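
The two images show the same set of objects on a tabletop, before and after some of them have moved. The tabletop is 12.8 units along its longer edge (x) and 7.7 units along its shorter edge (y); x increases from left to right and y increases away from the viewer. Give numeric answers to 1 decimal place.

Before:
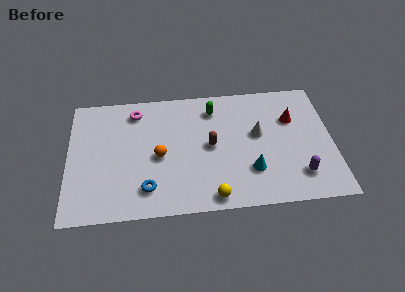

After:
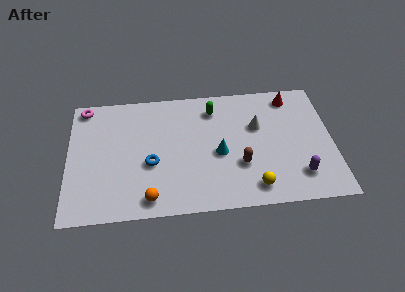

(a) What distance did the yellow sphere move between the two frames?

2.0

From (6.9, 0.8) to (8.9, 1.2), the yellow sphere covered √(2.0² + 0.4²) ≈ 2.0 units.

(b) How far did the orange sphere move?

2.5

The orange sphere moved from about (4.4, 3.5) to (3.9, 1.0), a distance of √(0.5² + 2.5²) ≈ 2.5.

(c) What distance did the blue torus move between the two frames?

1.5

The blue torus was near (3.8, 1.6) before and (4.0, 3.1) after, so it travelled √(0.2² + 1.5²) ≈ 1.5 units.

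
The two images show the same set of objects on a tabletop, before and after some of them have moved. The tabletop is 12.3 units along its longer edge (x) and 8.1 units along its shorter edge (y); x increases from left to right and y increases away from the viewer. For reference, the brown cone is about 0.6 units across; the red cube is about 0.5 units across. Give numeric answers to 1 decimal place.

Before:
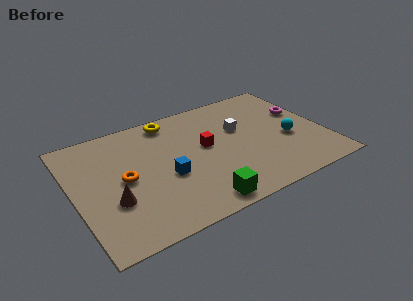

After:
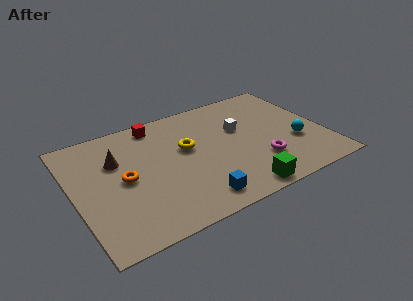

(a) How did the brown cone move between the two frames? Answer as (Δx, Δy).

(0.5, 2.6)

The brown cone started near (1.7, 2.8) and ended near (2.2, 5.4).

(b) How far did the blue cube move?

2.4

From (4.4, 3.3) to (5.5, 1.2), the blue cube covered √(1.1² + 2.1²) ≈ 2.4 units.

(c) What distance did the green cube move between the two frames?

2.0

The green cube moved from about (5.6, 0.9) to (7.6, 0.8), a distance of √(2.0² + 0.1²) ≈ 2.0.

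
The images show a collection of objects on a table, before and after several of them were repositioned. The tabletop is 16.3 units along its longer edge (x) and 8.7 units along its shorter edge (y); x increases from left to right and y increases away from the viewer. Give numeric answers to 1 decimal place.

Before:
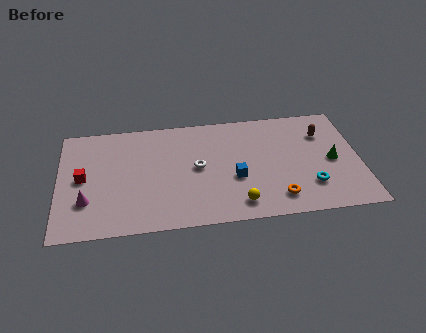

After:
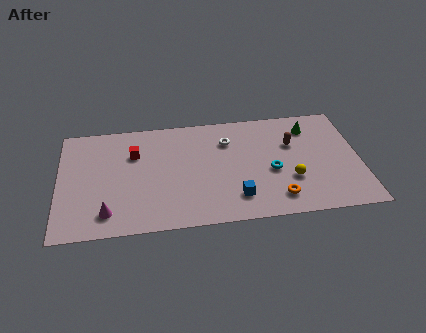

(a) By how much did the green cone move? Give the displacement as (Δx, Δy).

(-1.1, 2.8)

From the two frames, the green cone sits at roughly (14.8, 4.1) before and (13.7, 6.9) after.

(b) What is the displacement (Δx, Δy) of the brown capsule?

(-1.7, -0.6)

From the two frames, the brown capsule sits at roughly (14.4, 6.3) before and (12.7, 5.7) after.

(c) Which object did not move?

the orange torus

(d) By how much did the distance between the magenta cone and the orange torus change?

-1.1

The distance was about 10.2 in the first image and 9.1 in the second, so they moved 1.1 units closer together.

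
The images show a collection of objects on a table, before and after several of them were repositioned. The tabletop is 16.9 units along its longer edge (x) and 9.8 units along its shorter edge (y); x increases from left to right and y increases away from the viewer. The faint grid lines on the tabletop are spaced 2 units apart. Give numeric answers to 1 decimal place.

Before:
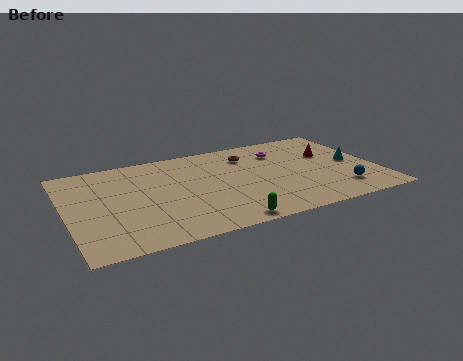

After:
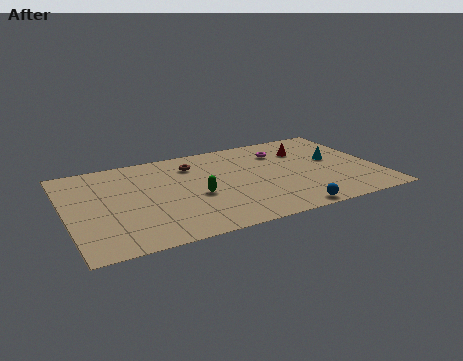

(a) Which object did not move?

the magenta torus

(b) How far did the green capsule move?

3.4

From (8.1, 0.9) to (6.9, 4.1), the green capsule covered √(1.2² + 3.2²) ≈ 3.4 units.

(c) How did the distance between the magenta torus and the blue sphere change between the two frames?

+0.7

Before: roughly 5.9 units apart; after: 6.6. That's 0.7 units further apart.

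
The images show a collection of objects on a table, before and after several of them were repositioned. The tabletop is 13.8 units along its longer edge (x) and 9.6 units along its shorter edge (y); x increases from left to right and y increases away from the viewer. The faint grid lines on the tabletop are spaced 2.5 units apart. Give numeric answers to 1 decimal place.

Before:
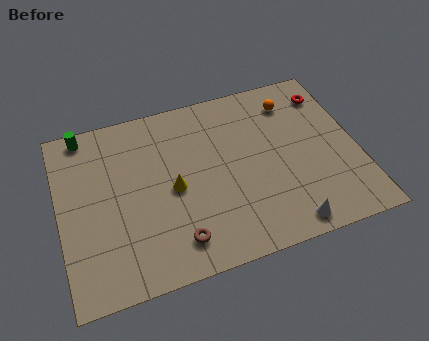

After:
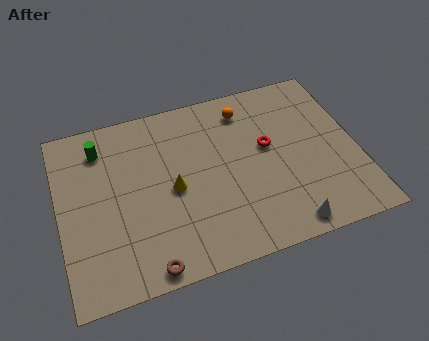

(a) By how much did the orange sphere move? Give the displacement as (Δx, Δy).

(-2.2, 0.2)

From the two frames, the orange sphere sits at roughly (11.1, 7.7) before and (8.9, 7.9) after.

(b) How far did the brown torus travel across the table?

1.7

The brown torus was near (5.1, 1.7) before and (3.7, 0.8) after, so it travelled √(1.4² + 0.9²) ≈ 1.7 units.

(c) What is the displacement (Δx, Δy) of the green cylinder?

(0.7, -1.0)

From the two frames, the green cylinder sits at roughly (1.4, 8.7) before and (2.1, 7.7) after.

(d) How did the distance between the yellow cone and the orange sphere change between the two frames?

-1.7

The distance was about 6.7 in the first image and 5.0 in the second, so they moved 1.7 units closer together.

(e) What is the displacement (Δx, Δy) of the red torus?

(-3.1, -2.2)

The red torus was at about (12.8, 7.7) and moved to about (9.7, 5.5).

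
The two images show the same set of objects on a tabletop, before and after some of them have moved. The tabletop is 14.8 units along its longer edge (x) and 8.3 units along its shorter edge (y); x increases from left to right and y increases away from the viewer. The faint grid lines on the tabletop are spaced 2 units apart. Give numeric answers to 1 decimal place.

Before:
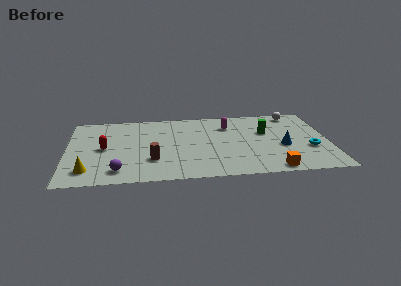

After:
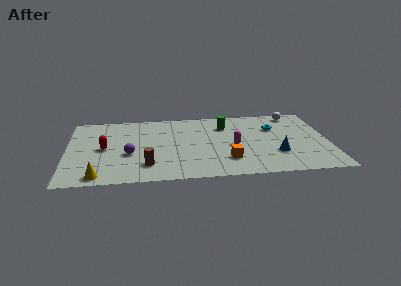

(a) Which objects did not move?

the white sphere and the red capsule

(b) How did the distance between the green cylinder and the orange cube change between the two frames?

-0.3

The distance was about 4.4 in the first image and 4.1 in the second, so they moved 0.3 units closer together.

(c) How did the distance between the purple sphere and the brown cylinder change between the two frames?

-0.5

Before: roughly 2.2 units apart; after: 1.7. That's 0.5 units closer together.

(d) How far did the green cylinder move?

2.5

From (11.3, 5.2) to (9.0, 6.2), the green cylinder covered √(2.3² + 1.0²) ≈ 2.5 units.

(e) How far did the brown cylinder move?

0.7

From (4.8, 2.5) to (4.5, 1.9), the brown cylinder covered √(0.3² + 0.6²) ≈ 0.7 units.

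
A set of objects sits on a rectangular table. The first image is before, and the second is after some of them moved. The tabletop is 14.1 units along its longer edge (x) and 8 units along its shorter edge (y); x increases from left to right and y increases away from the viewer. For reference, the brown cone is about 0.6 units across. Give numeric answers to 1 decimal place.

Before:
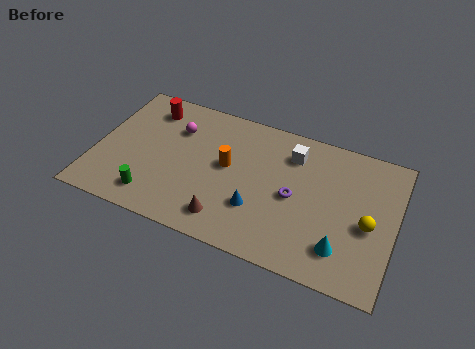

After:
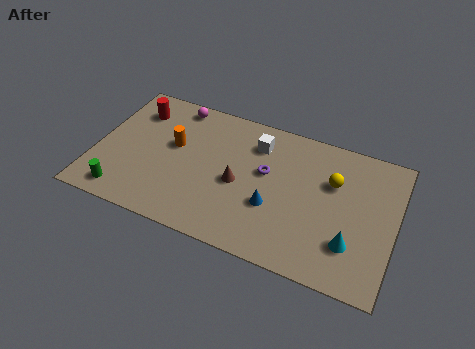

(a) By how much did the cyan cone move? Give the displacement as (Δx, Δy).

(0.4, 0.4)

The cyan cone was at about (11.8, 1.8) and moved to about (12.2, 2.2).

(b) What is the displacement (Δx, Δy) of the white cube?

(-1.7, 0.0)

The white cube started near (9.1, 6.2) and ended near (7.4, 6.2).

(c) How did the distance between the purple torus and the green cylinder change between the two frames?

+0.5

They were about 6.8 units apart before and 7.3 after — 0.5 units further apart.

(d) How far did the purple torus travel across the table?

1.7

The purple torus moved from about (9.4, 3.8) to (8.0, 4.7), a distance of √(1.4² + 0.9²) ≈ 1.7.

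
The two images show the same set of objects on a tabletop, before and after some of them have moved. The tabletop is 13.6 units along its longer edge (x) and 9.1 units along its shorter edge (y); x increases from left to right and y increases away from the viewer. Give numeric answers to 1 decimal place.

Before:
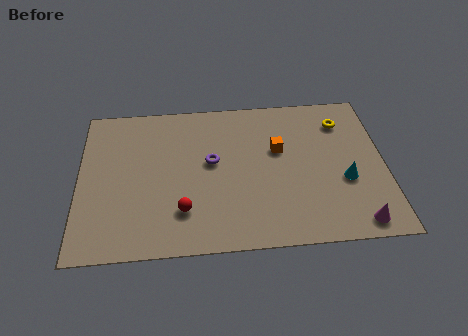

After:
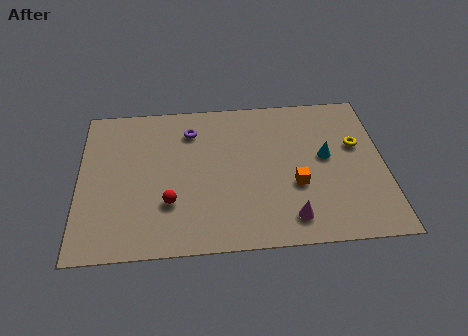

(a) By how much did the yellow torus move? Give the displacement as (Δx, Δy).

(0.6, -1.5)

The yellow torus was at about (11.8, 7.1) and moved to about (12.4, 5.6).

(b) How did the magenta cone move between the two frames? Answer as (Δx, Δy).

(-2.9, 0.5)

From the two frames, the magenta cone sits at roughly (12.2, 1.0) before and (9.3, 1.5) after.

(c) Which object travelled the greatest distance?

the magenta cone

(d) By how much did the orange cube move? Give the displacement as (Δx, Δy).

(0.7, -2.2)

The orange cube was at about (8.9, 5.6) and moved to about (9.6, 3.4).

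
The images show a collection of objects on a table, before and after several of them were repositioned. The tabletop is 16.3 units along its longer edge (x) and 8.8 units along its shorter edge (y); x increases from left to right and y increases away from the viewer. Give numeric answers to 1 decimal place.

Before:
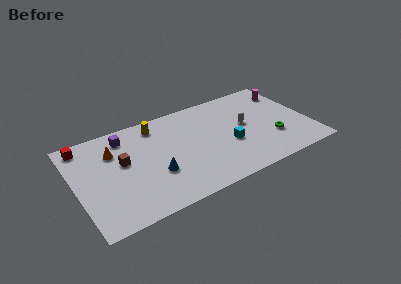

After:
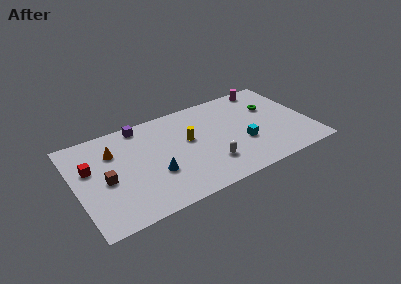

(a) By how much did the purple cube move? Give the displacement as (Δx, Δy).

(1.2, 0.6)

The purple cube started near (3.7, 7.3) and ended near (4.9, 7.9).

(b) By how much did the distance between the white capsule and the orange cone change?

-1.8

Before: roughly 9.2 units apart; after: 7.4. That's 1.8 units closer together.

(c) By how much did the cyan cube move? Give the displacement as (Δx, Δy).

(0.9, -0.3)

The cyan cube started near (10.6, 3.5) and ended near (11.5, 3.2).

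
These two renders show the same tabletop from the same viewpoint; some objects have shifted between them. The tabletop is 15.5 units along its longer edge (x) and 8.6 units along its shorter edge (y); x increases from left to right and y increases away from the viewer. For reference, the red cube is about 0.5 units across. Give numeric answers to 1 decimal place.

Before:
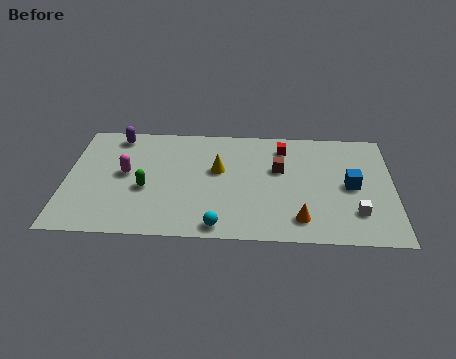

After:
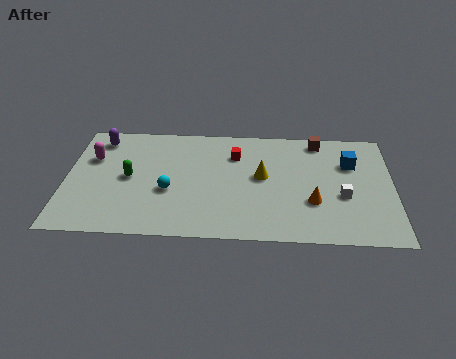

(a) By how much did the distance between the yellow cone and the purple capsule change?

+2.7

The distance was about 5.5 in the first image and 8.2 in the second, so they moved 2.7 units further apart.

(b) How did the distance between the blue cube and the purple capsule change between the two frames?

+0.4

They were about 11.7 units apart before and 12.1 after — 0.4 units further apart.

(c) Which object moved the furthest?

the cyan sphere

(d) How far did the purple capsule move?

0.9

From (2.3, 7.5) to (1.5, 7.2), the purple capsule covered √(0.8² + 0.3²) ≈ 0.9 units.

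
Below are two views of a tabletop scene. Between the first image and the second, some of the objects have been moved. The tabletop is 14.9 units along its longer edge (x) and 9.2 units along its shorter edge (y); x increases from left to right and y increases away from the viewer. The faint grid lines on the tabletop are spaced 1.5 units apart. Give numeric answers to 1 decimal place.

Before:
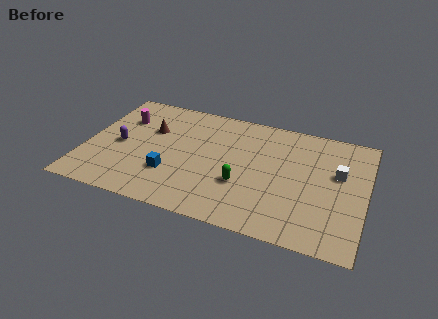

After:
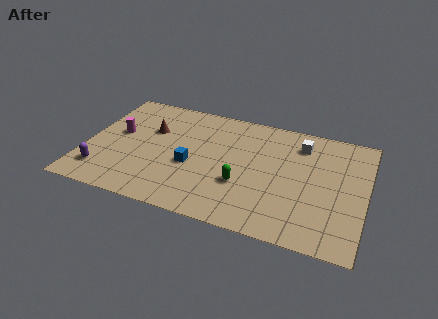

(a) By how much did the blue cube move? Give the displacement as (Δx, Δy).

(1.0, 1.0)

The blue cube started near (4.7, 2.8) and ended near (5.7, 3.8).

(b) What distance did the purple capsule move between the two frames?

2.5

The purple capsule moved from about (1.8, 4.3) to (1.1, 1.9), a distance of √(0.7² + 2.4²) ≈ 2.5.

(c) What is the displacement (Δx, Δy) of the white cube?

(-2.1, 1.7)

The white cube started near (13.4, 5.6) and ended near (11.3, 7.3).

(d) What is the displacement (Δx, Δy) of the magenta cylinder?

(-0.1, -1.3)

The magenta cylinder was at about (1.7, 6.5) and moved to about (1.6, 5.2).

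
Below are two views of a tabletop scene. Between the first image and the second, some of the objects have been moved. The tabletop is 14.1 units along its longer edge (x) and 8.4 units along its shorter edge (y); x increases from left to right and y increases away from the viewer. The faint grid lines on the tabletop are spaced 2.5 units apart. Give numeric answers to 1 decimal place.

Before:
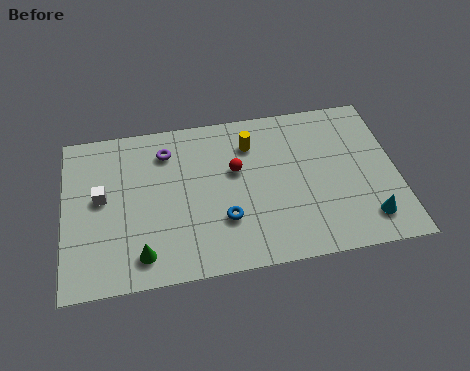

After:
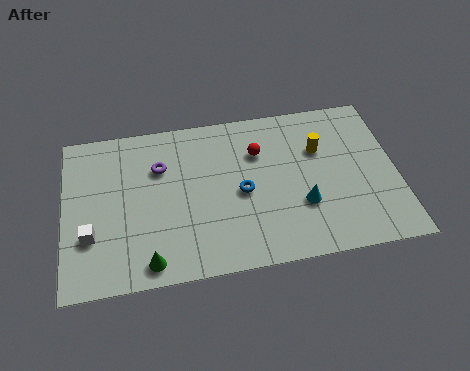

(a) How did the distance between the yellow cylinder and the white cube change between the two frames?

+3.6

Before: roughly 6.6 units apart; after: 10.2. That's 3.6 units further apart.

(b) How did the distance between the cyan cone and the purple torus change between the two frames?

-3.1

They were about 9.7 units apart before and 6.6 after — 3.1 units closer together.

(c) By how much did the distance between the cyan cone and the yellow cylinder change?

-3.8

The distance was about 6.7 in the first image and 2.9 in the second, so they moved 3.8 units closer together.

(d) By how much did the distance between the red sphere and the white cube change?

+2.2

The distance was about 5.7 in the first image and 7.9 in the second, so they moved 2.2 units further apart.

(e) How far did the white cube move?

2.0

The white cube was near (1.6, 4.6) before and (1.1, 2.7) after, so it travelled √(0.5² + 1.9²) ≈ 2.0 units.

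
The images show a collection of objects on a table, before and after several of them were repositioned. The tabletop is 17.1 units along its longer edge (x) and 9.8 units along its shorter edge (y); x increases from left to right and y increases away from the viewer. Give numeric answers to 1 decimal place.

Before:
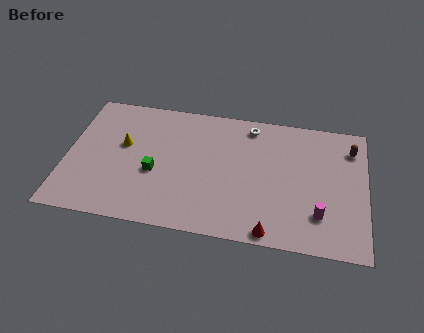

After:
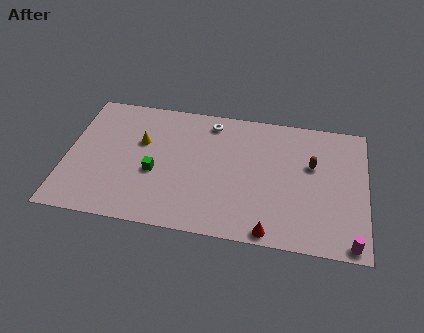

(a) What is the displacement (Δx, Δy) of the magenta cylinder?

(1.8, -1.7)

The magenta cylinder was at about (14.5, 2.5) and moved to about (16.3, 0.8).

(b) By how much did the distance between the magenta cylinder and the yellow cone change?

+1.5

They were about 11.8 units apart before and 13.3 after — 1.5 units further apart.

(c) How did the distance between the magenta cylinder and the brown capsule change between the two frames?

+0.3

Before: roughly 5.5 units apart; after: 5.8. That's 0.3 units further apart.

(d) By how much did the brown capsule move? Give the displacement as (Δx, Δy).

(-2.2, -1.6)

The brown capsule was at about (16.2, 7.7) and moved to about (14.0, 6.1).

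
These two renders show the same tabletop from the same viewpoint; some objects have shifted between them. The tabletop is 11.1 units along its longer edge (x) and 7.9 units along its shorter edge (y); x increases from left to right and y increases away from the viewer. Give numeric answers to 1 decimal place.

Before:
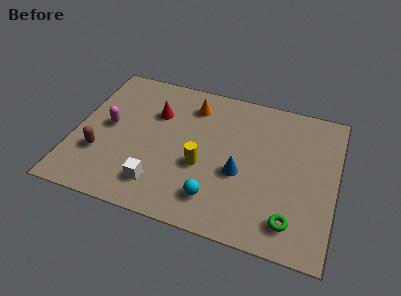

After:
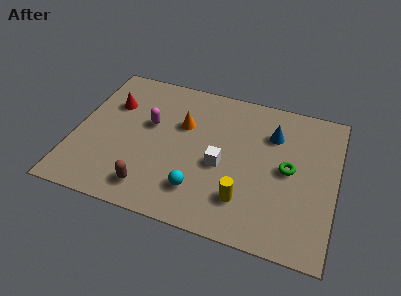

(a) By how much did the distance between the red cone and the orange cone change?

+1.4

The distance was about 1.7 in the first image and 3.1 in the second, so they moved 1.4 units further apart.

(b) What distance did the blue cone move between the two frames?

2.8

The blue cone moved from about (7.1, 3.2) to (8.3, 5.7), a distance of √(1.2² + 2.5²) ≈ 2.8.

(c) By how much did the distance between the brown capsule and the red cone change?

+1.0

Before: roughly 3.6 units apart; after: 4.6. That's 1.0 units further apart.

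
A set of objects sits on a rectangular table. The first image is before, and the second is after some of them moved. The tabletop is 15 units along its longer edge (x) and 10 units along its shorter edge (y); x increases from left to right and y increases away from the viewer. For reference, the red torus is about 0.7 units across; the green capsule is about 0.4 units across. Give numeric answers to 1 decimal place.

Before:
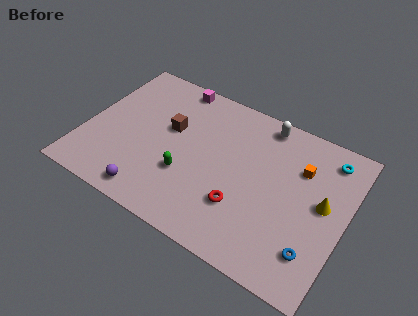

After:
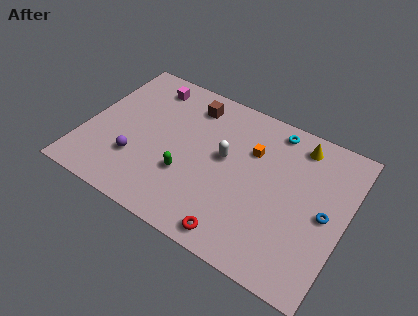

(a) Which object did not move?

the green capsule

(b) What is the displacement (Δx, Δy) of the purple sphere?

(-1.2, 1.8)

From the two frames, the purple sphere sits at roughly (4.4, 1.2) before and (3.2, 3.0) after.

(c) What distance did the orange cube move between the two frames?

2.8

The orange cube was near (12.2, 7.0) before and (9.4, 6.8) after, so it travelled √(2.8² + 0.2²) ≈ 2.8 units.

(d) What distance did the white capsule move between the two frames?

3.8

The white capsule moved from about (9.8, 8.9) to (8.0, 5.6), a distance of √(1.8² + 3.3²) ≈ 3.8.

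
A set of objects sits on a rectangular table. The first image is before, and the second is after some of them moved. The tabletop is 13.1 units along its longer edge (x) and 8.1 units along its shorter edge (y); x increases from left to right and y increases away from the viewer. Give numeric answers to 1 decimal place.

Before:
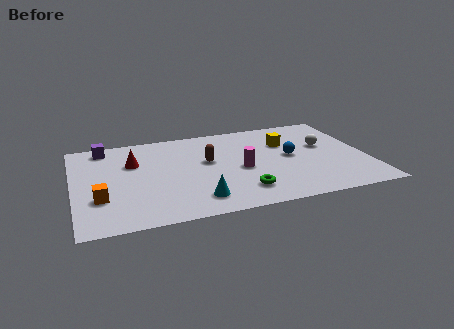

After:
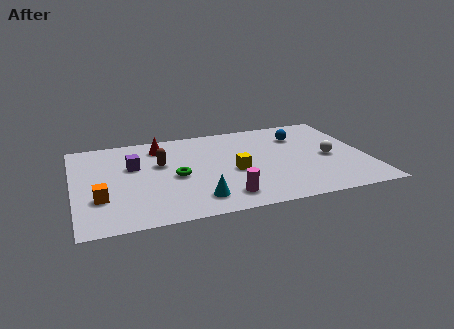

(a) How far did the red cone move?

1.8

The red cone was near (2.7, 5.4) before and (4.0, 6.6) after, so it travelled √(1.3² + 1.2²) ≈ 1.8 units.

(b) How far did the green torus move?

3.4

From (7.3, 1.7) to (4.5, 3.7), the green torus covered √(2.8² + 2.0²) ≈ 3.4 units.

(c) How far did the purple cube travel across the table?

2.3

From (1.5, 7.1) to (2.7, 5.1), the purple cube covered √(1.2² + 2.0²) ≈ 2.3 units.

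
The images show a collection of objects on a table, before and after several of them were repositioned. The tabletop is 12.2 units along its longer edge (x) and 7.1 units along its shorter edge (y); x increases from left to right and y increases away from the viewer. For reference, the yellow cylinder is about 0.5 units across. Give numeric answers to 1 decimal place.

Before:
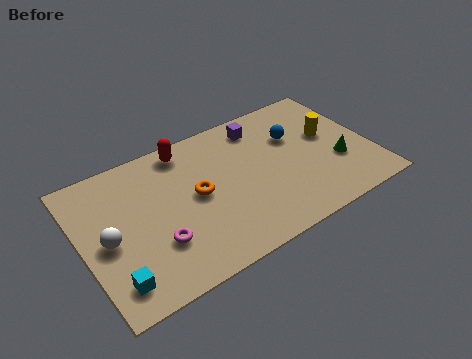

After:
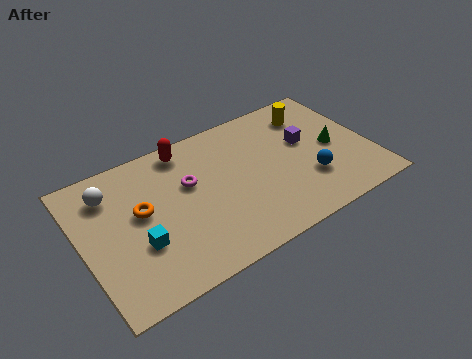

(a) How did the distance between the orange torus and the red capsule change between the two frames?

+0.6

They were about 2.5 units apart before and 3.1 after — 0.6 units further apart.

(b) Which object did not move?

the red capsule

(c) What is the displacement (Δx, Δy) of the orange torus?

(-2.3, 0.3)

From the two frames, the orange torus sits at roughly (4.8, 3.7) before and (2.5, 4.0) after.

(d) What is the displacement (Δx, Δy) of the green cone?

(0.0, 0.9)

The green cone was at about (10.7, 2.5) and moved to about (10.7, 3.4).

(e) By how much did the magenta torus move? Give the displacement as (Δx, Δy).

(1.7, 2.2)

The magenta torus started near (2.9, 2.2) and ended near (4.6, 4.4).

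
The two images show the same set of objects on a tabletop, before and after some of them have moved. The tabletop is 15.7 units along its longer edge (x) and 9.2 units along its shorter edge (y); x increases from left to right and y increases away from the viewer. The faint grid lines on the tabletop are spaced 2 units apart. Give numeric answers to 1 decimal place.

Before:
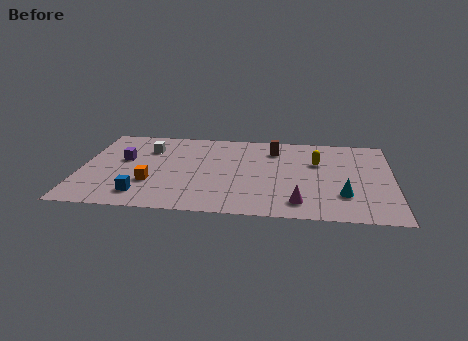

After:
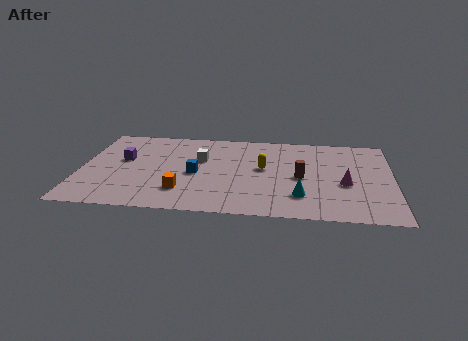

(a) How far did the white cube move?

2.8

From (3.3, 6.7) to (6.0, 5.8), the white cube covered √(2.7² + 0.9²) ≈ 2.8 units.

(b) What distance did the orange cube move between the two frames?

1.7

From (3.6, 3.0) to (5.2, 2.3), the orange cube covered √(1.6² + 0.7²) ≈ 1.7 units.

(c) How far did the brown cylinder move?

3.2

The brown cylinder was near (9.7, 7.2) before and (11.1, 4.3) after, so it travelled √(1.4² + 2.9²) ≈ 3.2 units.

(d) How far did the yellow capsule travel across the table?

2.8

The yellow capsule was near (11.9, 6.0) before and (9.2, 5.1) after, so it travelled √(2.7² + 0.9²) ≈ 2.8 units.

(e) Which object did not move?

the purple cube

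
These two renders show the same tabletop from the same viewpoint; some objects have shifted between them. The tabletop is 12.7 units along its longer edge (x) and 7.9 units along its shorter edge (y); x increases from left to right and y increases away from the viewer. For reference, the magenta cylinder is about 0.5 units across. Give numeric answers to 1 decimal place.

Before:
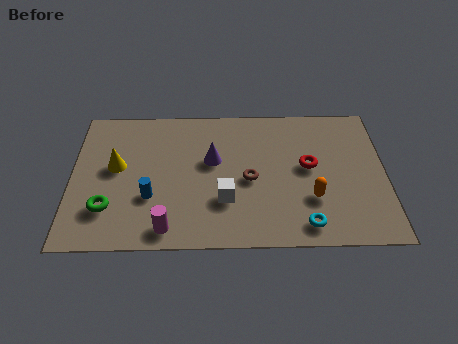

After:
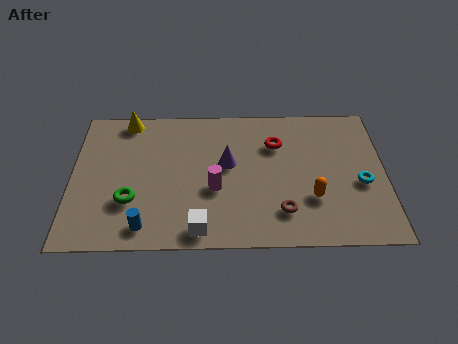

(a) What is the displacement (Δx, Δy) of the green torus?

(0.9, 0.4)

The green torus started near (1.5, 2.1) and ended near (2.4, 2.5).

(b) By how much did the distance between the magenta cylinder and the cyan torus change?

+0.4

Before: roughly 5.5 units apart; after: 5.9. That's 0.4 units further apart.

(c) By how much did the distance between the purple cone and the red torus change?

-1.6

Before: roughly 3.9 units apart; after: 2.3. That's 1.6 units closer together.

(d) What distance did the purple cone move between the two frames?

0.6

The purple cone was near (5.7, 4.7) before and (6.3, 4.5) after, so it travelled √(0.6² + 0.2²) ≈ 0.6 units.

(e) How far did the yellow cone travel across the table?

2.7

From (1.8, 4.4) to (2.2, 7.1), the yellow cone covered √(0.4² + 2.7²) ≈ 2.7 units.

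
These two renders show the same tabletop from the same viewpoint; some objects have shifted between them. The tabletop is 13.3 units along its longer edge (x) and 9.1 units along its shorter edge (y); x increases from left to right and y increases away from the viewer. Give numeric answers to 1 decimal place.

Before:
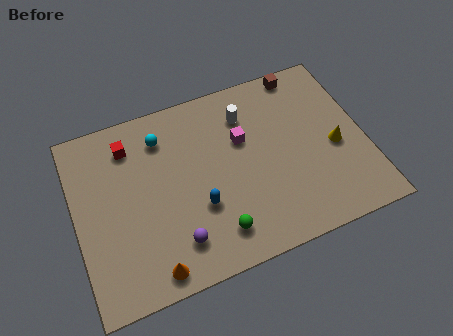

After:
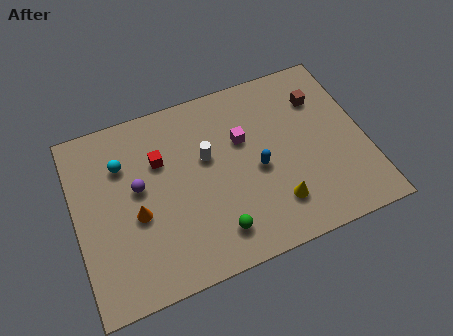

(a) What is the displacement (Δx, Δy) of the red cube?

(1.3, -1.2)

The red cube started near (2.7, 7.3) and ended near (4.0, 6.1).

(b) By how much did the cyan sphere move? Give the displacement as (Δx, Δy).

(-1.9, -0.7)

From the two frames, the cyan sphere sits at roughly (4.2, 7.2) before and (2.3, 6.5) after.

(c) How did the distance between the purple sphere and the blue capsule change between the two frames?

+3.7

The distance was about 1.8 in the first image and 5.5 in the second, so they moved 3.7 units further apart.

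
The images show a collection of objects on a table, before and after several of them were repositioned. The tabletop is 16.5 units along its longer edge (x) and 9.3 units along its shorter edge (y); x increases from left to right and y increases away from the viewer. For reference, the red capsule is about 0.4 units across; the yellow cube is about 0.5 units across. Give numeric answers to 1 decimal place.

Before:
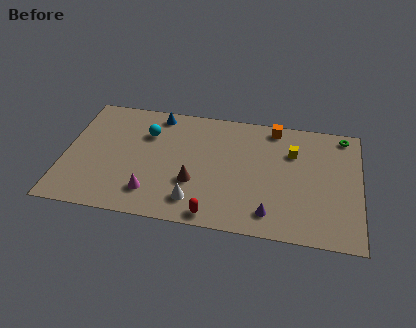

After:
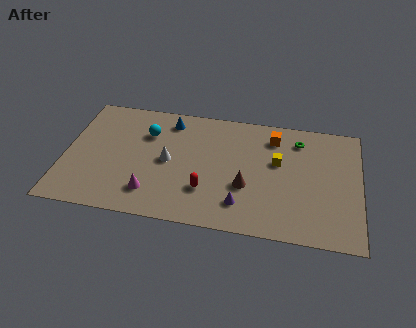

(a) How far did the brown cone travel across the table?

2.9

From (7.3, 3.2) to (10.2, 3.4), the brown cone covered √(2.9² + 0.2²) ≈ 2.9 units.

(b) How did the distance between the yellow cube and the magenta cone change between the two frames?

-1.1

They were about 8.9 units apart before and 7.8 after — 1.1 units closer together.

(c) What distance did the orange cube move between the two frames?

0.8

The orange cube moved from about (11.6, 8.3) to (11.6, 7.5), a distance of √(0.0² + 0.8²) ≈ 0.8.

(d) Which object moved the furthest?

the white cone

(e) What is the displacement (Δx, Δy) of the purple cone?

(-1.6, 0.4)

The purple cone started near (11.6, 1.6) and ended near (10.0, 2.0).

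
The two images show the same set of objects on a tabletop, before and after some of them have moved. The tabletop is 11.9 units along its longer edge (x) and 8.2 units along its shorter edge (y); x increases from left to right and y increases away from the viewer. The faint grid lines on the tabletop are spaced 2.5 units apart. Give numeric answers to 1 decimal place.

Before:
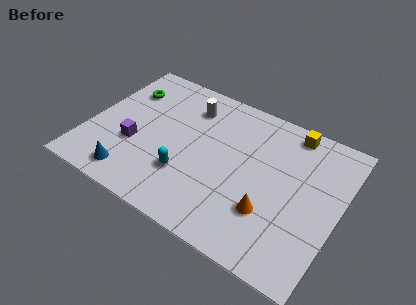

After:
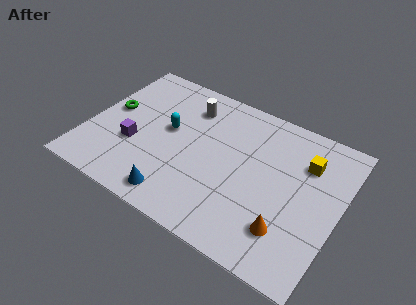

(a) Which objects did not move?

the purple cube and the white cylinder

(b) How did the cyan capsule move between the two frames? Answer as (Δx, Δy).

(-1.2, 2.1)

The cyan capsule was at about (4.9, 2.5) and moved to about (3.7, 4.6).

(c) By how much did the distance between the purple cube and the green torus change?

-1.1

They were about 3.2 units apart before and 2.1 after — 1.1 units closer together.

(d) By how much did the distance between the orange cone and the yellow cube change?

-0.9

They were about 4.8 units apart before and 3.9 after — 0.9 units closer together.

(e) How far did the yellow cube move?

1.7

The yellow cube moved from about (9.2, 7.3) to (10.1, 5.9), a distance of √(0.9² + 1.4²) ≈ 1.7.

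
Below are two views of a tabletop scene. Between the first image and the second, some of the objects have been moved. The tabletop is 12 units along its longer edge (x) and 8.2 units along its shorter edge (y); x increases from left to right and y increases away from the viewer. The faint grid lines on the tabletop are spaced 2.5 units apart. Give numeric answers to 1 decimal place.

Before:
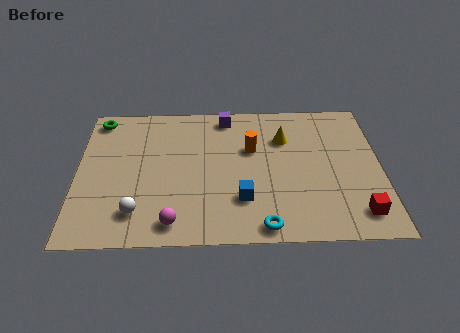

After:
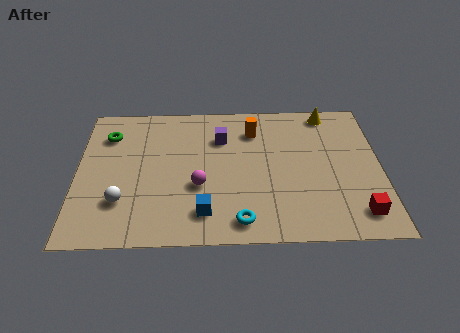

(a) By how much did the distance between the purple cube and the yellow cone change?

+1.8

The distance was about 2.7 in the first image and 4.5 in the second, so they moved 1.8 units further apart.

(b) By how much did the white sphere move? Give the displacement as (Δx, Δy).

(-0.6, 0.6)

The white sphere was at about (2.4, 1.7) and moved to about (1.8, 2.3).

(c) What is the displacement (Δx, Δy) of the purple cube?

(-0.2, -1.3)

The purple cube started near (5.9, 7.2) and ended near (5.7, 5.9).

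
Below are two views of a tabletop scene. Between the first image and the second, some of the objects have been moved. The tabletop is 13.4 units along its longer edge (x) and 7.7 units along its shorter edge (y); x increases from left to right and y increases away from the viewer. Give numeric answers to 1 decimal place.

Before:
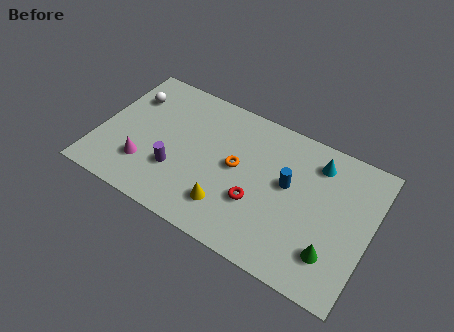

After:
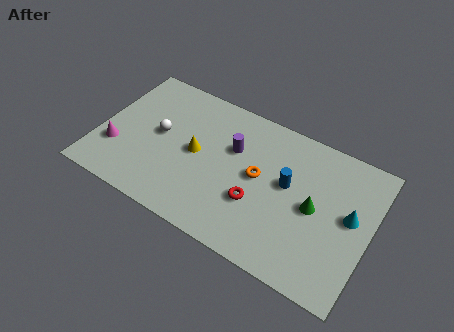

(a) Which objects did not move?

the red torus and the blue cylinder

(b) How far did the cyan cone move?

2.8

The cyan cone moved from about (10.5, 6.2) to (12.4, 4.2), a distance of √(1.9² + 2.0²) ≈ 2.8.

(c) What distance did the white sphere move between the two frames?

2.3

From (1.2, 5.6) to (2.9, 4.1), the white sphere covered √(1.7² + 1.5²) ≈ 2.3 units.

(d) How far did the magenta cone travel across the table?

1.5

The magenta cone moved from about (2.5, 2.1) to (1.0, 2.4), a distance of √(1.5² + 0.3²) ≈ 1.5.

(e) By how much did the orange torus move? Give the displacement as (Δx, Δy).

(1.1, 0.0)

From the two frames, the orange torus sits at roughly (6.8, 4.1) before and (7.9, 4.1) after.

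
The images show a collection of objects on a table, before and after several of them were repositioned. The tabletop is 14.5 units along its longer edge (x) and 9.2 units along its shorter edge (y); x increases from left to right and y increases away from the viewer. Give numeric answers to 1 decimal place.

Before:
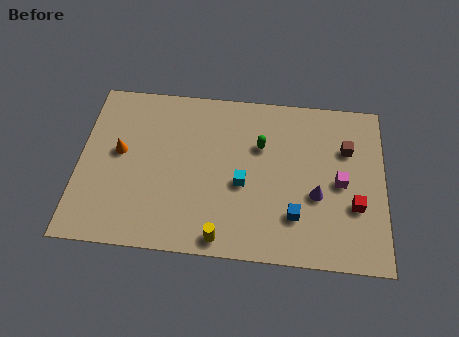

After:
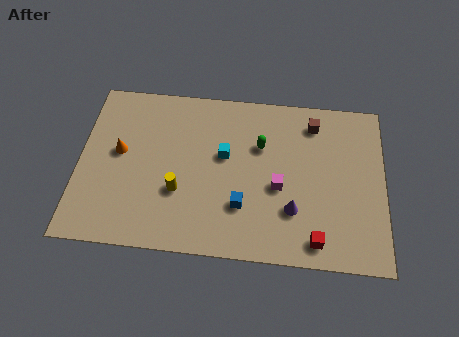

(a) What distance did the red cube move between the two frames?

2.7

The red cube was near (13.1, 3.2) before and (11.3, 1.2) after, so it travelled √(1.8² + 2.0²) ≈ 2.7 units.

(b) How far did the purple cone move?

1.4

From (11.3, 3.6) to (10.2, 2.7), the purple cone covered √(1.1² + 0.9²) ≈ 1.4 units.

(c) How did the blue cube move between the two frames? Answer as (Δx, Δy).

(-2.5, 0.3)

From the two frames, the blue cube sits at roughly (10.3, 2.4) before and (7.8, 2.7) after.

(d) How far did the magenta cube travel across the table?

2.9

The magenta cube was near (12.4, 4.4) before and (9.5, 3.9) after, so it travelled √(2.9² + 0.5²) ≈ 2.9 units.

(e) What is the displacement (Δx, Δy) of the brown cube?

(-1.6, 1.3)

The brown cube started near (12.7, 6.3) and ended near (11.1, 7.6).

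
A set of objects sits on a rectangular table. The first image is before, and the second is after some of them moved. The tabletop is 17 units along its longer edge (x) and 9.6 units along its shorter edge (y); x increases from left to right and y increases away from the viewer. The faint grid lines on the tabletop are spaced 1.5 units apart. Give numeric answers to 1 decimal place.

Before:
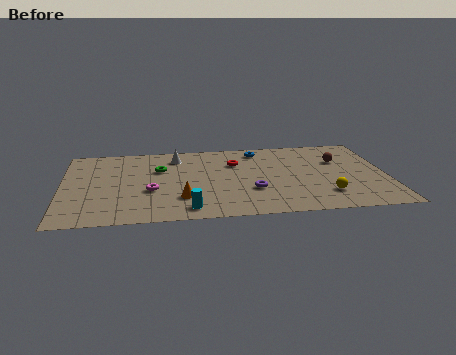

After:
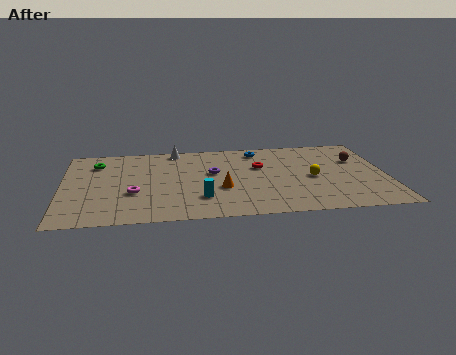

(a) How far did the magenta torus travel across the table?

0.9

The magenta torus was near (4.6, 3.7) before and (3.7, 3.5) after, so it travelled √(0.9² + 0.2²) ≈ 0.9 units.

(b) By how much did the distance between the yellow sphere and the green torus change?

+2.2

They were about 9.5 units apart before and 11.7 after — 2.2 units further apart.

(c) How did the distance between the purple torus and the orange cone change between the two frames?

-1.7

The distance was about 3.7 in the first image and 2.0 in the second, so they moved 1.7 units closer together.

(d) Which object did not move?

the blue torus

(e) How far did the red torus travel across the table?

1.4

The red torus moved from about (9.1, 6.7) to (10.4, 6.1), a distance of √(1.3² + 0.6²) ≈ 1.4.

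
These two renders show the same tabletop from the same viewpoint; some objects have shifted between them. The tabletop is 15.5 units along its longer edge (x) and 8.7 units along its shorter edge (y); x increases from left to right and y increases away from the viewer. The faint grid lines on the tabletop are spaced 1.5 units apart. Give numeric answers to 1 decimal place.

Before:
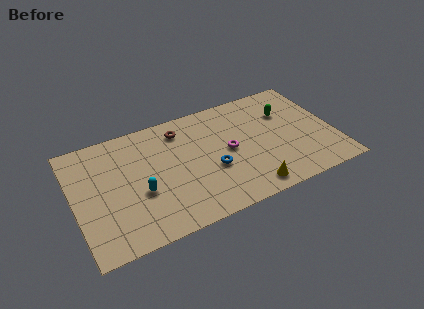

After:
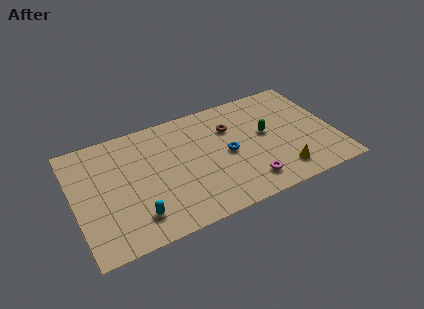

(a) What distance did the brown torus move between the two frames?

3.1

The brown torus was near (6.6, 7.1) before and (9.5, 6.1) after, so it travelled √(2.9² + 1.0²) ≈ 3.1 units.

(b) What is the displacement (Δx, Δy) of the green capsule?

(-1.4, -1.2)

The green capsule started near (12.9, 6.0) and ended near (11.5, 4.8).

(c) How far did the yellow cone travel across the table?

2.1

From (10.0, 1.1) to (12.0, 1.6), the yellow cone covered √(2.0² + 0.5²) ≈ 2.1 units.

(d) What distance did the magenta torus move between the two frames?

2.9

The magenta torus moved from about (9.2, 4.4) to (10.0, 1.6), a distance of √(0.8² + 2.8²) ≈ 2.9.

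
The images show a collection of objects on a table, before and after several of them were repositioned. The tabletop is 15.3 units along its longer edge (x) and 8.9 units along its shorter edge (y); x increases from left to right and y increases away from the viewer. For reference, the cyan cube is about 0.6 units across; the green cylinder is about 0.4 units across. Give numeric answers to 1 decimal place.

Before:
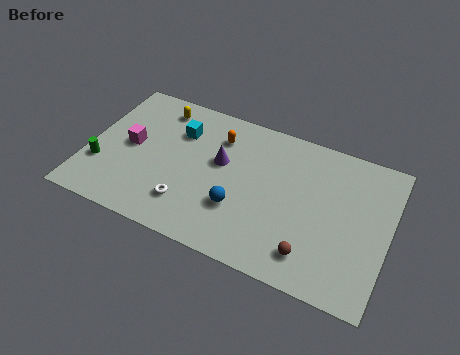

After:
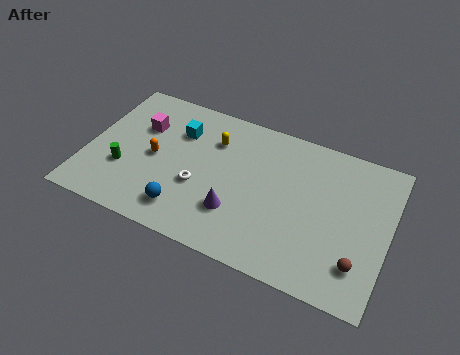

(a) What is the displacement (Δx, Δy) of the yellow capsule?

(3.0, -1.0)

The yellow capsule was at about (3.2, 7.5) and moved to about (6.2, 6.5).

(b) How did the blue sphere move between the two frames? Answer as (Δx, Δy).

(-2.6, -1.2)

From the two frames, the blue sphere sits at roughly (7.9, 2.9) before and (5.3, 1.7) after.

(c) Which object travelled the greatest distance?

the orange capsule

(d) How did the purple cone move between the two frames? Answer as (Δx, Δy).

(1.1, -2.7)

From the two frames, the purple cone sits at roughly (6.7, 5.3) before and (7.8, 2.6) after.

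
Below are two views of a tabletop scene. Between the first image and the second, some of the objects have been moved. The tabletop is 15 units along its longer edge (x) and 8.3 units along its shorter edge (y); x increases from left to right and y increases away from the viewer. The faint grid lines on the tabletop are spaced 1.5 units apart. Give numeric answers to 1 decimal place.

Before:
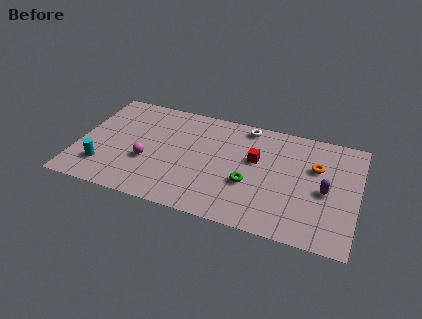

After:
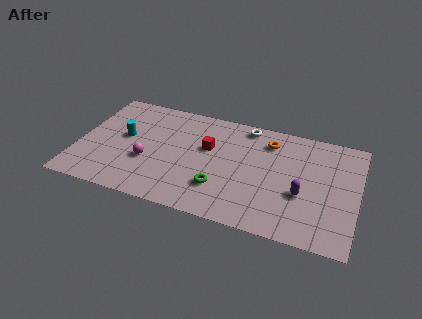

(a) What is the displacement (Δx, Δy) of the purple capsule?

(-1.2, -0.6)

From the two frames, the purple capsule sits at roughly (13.3, 3.8) before and (12.1, 3.2) after.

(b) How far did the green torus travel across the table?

1.7

The green torus was near (9.3, 3.1) before and (7.8, 2.3) after, so it travelled √(1.5² + 0.8²) ≈ 1.7 units.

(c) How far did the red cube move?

2.6

The red cube moved from about (9.5, 5.0) to (6.9, 5.1), a distance of √(2.6² + 0.1²) ≈ 2.6.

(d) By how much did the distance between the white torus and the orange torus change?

-2.9

The distance was about 4.4 in the first image and 1.5 in the second, so they moved 2.9 units closer together.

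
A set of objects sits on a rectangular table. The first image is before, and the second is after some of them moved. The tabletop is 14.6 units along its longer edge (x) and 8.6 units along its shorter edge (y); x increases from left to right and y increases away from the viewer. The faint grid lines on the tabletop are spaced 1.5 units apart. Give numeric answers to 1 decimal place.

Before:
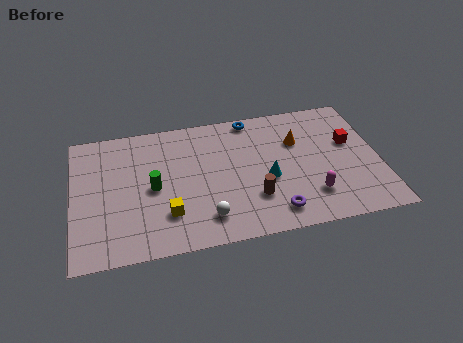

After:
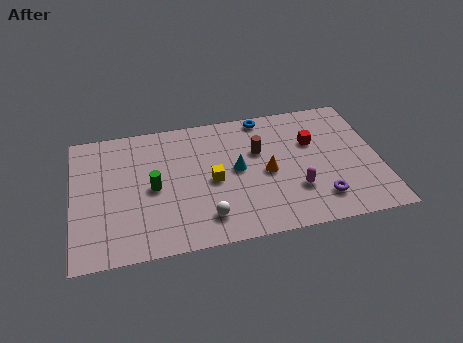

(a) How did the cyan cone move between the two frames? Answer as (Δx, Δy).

(-1.4, 0.9)

From the two frames, the cyan cone sits at roughly (9.2, 3.6) before and (7.8, 4.5) after.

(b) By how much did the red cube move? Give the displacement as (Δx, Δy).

(-1.8, 0.4)

The red cube was at about (13.3, 5.2) and moved to about (11.5, 5.6).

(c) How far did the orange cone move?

2.4

From (10.8, 5.8) to (9.2, 4.0), the orange cone covered √(1.6² + 1.8²) ≈ 2.4 units.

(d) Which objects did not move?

the white sphere and the green cylinder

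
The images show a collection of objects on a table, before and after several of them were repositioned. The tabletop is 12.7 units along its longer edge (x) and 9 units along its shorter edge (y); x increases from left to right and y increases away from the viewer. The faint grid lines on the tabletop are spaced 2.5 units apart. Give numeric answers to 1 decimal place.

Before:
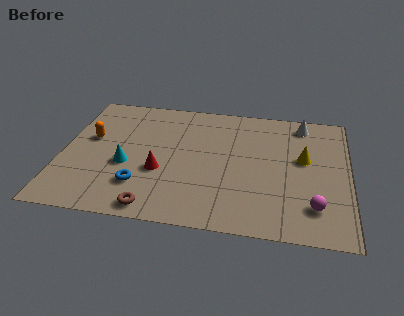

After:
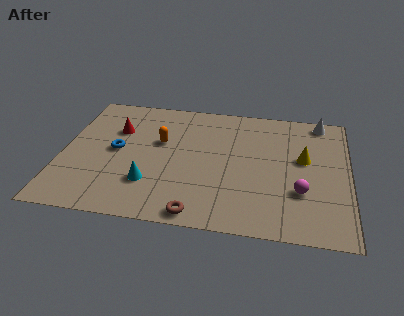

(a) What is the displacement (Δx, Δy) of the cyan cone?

(1.1, -1.1)

From the two frames, the cyan cone sits at roughly (2.9, 3.6) before and (4.0, 2.5) after.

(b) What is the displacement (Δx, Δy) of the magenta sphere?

(-0.6, 0.9)

From the two frames, the magenta sphere sits at roughly (11.2, 2.0) before and (10.6, 2.9) after.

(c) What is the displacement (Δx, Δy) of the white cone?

(0.8, 0.3)

From the two frames, the white cone sits at roughly (10.6, 7.8) before and (11.4, 8.1) after.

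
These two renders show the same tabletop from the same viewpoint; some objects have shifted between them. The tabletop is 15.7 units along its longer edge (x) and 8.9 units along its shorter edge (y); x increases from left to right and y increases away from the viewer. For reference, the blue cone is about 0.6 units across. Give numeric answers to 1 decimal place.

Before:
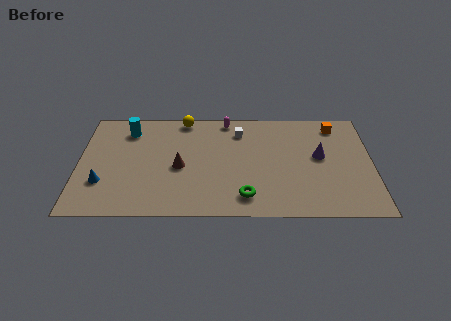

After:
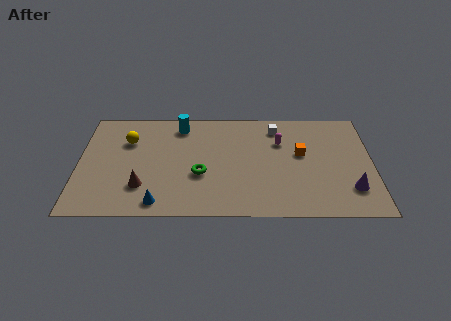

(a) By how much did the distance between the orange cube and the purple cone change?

+1.1

The distance was about 2.8 in the first image and 3.9 in the second, so they moved 1.1 units further apart.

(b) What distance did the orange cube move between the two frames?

3.1

The orange cube moved from about (13.8, 7.5) to (11.9, 5.1), a distance of √(1.9² + 2.4²) ≈ 3.1.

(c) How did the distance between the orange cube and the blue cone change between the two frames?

-4.8

The distance was about 13.4 in the first image and 8.6 in the second, so they moved 4.8 units closer together.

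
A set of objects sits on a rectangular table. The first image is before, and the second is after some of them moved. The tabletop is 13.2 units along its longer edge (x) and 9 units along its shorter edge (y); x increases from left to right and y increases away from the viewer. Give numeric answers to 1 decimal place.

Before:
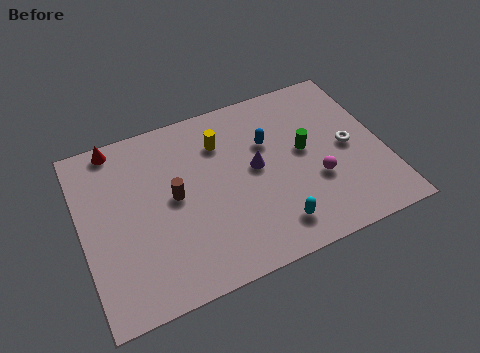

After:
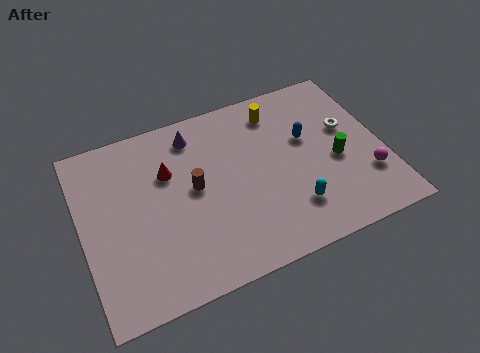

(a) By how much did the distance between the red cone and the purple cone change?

-4.7

Before: roughly 6.7 units apart; after: 2.0. That's 4.7 units closer together.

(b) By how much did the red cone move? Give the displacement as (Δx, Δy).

(2.1, -2.2)

The red cone was at about (1.8, 8.2) and moved to about (3.9, 6.0).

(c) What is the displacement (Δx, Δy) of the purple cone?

(-2.4, 2.7)

From the two frames, the purple cone sits at roughly (7.6, 4.8) before and (5.2, 7.5) after.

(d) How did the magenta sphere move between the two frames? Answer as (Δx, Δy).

(2.2, -0.6)

From the two frames, the magenta sphere sits at roughly (10.1, 3.2) before and (12.3, 2.6) after.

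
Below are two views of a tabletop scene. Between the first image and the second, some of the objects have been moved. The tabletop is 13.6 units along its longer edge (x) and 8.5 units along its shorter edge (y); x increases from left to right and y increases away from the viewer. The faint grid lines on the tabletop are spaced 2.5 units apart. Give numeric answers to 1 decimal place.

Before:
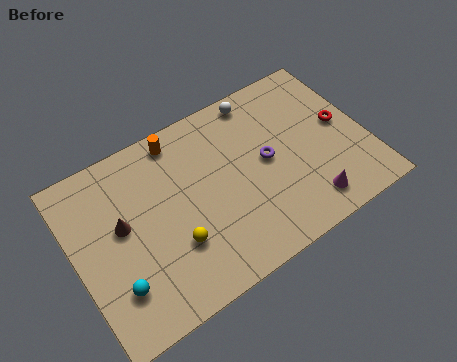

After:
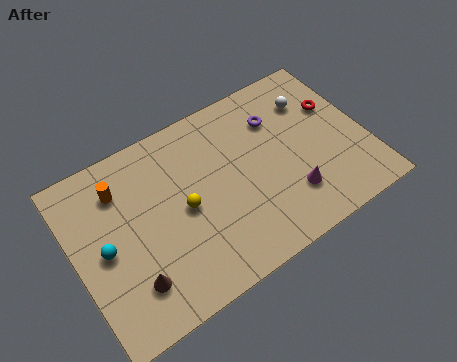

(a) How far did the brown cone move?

2.8

The brown cone was near (2.2, 4.8) before and (2.2, 2.0) after, so it travelled √(0.0² + 2.8²) ≈ 2.8 units.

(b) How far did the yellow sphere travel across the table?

1.6

The yellow sphere moved from about (4.3, 2.7) to (5.0, 4.1), a distance of √(0.7² + 1.4²) ≈ 1.6.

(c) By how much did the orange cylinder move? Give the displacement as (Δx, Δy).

(-2.9, -1.0)

The orange cylinder was at about (5.3, 7.5) and moved to about (2.4, 6.5).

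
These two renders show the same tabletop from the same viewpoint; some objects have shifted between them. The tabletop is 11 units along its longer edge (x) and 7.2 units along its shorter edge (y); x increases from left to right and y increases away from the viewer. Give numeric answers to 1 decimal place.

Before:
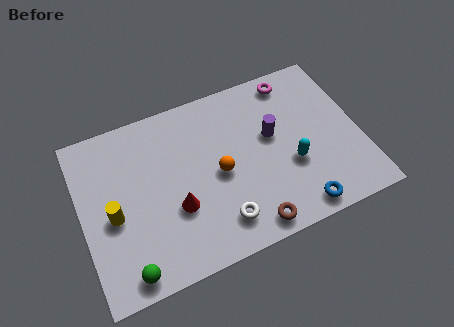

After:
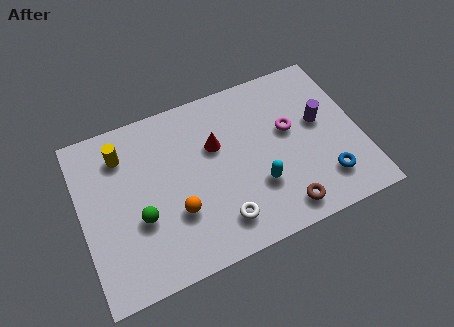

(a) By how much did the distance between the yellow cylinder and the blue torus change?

+1.2

The distance was about 7.4 in the first image and 8.6 in the second, so they moved 1.2 units further apart.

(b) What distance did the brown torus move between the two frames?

1.3

From (6.3, 0.8) to (7.6, 1.0), the brown torus covered √(1.3² + 0.2²) ≈ 1.3 units.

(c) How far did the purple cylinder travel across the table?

1.9

The purple cylinder moved from about (7.6, 4.2) to (9.5, 4.1), a distance of √(1.9² + 0.1²) ≈ 1.9.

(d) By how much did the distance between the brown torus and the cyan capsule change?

-1.2

The distance was about 2.7 in the first image and 1.5 in the second, so they moved 1.2 units closer together.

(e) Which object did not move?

the white torus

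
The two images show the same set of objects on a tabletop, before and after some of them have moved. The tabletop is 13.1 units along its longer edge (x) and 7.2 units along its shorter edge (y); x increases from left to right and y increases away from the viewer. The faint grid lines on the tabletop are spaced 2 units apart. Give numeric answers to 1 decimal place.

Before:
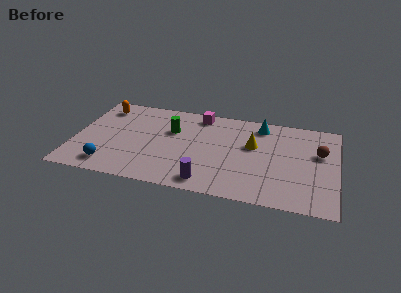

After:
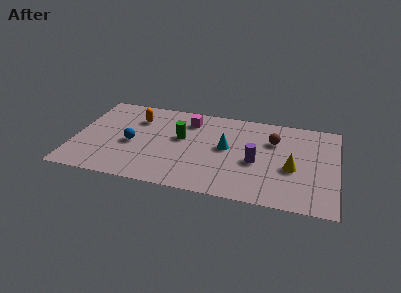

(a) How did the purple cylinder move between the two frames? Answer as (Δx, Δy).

(2.3, 2.1)

The purple cylinder started near (6.8, 1.0) and ended near (9.1, 3.1).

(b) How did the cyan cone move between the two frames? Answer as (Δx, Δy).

(-1.6, -2.2)

The cyan cone was at about (9.2, 6.1) and moved to about (7.6, 3.9).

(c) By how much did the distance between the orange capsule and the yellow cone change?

+0.4

They were about 7.8 units apart before and 8.2 after — 0.4 units further apart.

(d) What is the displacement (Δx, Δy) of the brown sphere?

(-2.3, 0.5)

The brown sphere started near (12.2, 4.5) and ended near (9.9, 5.0).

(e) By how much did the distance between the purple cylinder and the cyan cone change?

-3.9

They were about 5.6 units apart before and 1.7 after — 3.9 units closer together.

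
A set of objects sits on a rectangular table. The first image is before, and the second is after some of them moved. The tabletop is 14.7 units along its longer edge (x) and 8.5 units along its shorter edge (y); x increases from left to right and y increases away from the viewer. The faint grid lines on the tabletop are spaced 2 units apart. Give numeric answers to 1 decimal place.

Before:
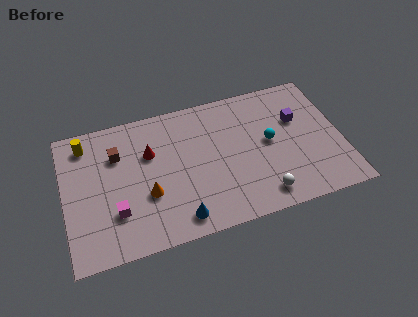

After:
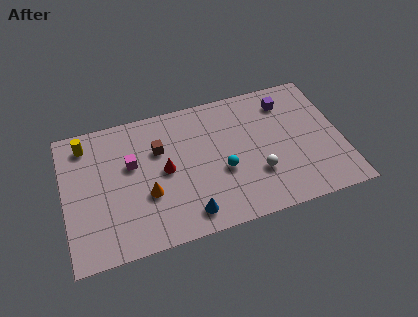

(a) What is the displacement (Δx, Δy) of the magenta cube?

(1.0, 2.7)

The magenta cube was at about (2.6, 2.5) and moved to about (3.6, 5.2).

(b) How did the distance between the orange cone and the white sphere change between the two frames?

-0.4

They were about 6.2 units apart before and 5.8 after — 0.4 units closer together.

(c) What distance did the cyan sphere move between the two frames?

2.8

The cyan sphere was near (10.9, 4.5) before and (8.3, 3.4) after, so it travelled √(2.6² + 1.1²) ≈ 2.8 units.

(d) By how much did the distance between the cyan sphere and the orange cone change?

-2.7

Before: roughly 6.7 units apart; after: 4.0. That's 2.7 units closer together.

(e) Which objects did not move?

the orange cone and the yellow cylinder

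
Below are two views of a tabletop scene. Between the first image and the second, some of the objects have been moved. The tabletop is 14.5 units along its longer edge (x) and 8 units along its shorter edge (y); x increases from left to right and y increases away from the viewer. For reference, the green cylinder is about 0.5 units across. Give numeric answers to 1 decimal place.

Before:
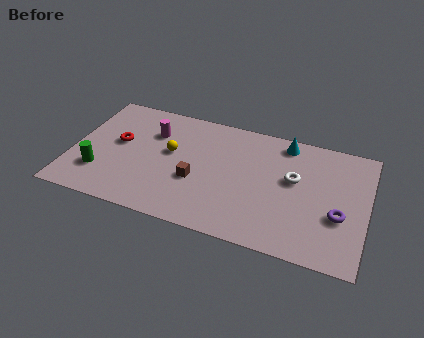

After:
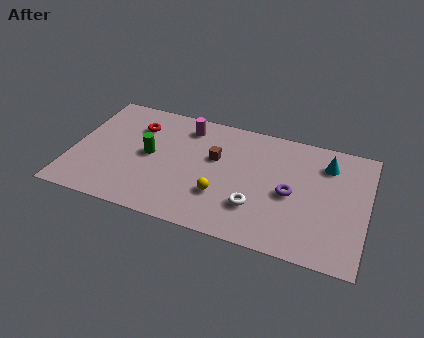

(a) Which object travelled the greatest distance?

the yellow sphere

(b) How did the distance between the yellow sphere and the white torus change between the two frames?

-4.4

The distance was about 6.1 in the first image and 1.7 in the second, so they moved 4.4 units closer together.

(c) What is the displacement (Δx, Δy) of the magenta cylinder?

(1.6, 0.9)

The magenta cylinder was at about (3.8, 5.7) and moved to about (5.4, 6.6).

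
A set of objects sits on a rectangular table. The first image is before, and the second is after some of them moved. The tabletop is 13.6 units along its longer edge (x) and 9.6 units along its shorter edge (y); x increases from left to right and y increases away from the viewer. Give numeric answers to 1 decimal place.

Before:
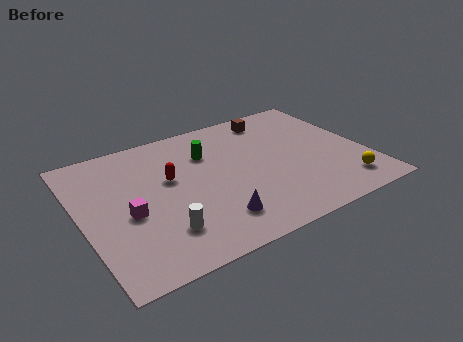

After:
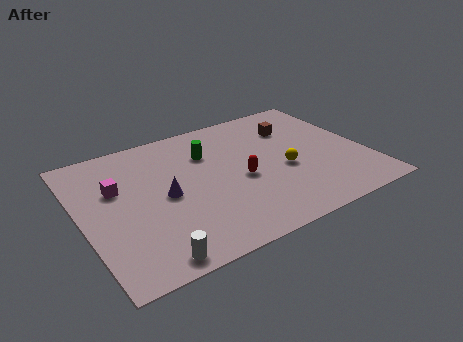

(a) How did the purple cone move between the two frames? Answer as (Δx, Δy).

(-1.9, 2.6)

From the two frames, the purple cone sits at roughly (5.8, 2.0) before and (3.9, 4.6) after.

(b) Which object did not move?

the green cylinder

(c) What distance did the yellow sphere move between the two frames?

3.4

The yellow sphere moved from about (12.1, 1.7) to (9.6, 4.0), a distance of √(2.5² + 2.3²) ≈ 3.4.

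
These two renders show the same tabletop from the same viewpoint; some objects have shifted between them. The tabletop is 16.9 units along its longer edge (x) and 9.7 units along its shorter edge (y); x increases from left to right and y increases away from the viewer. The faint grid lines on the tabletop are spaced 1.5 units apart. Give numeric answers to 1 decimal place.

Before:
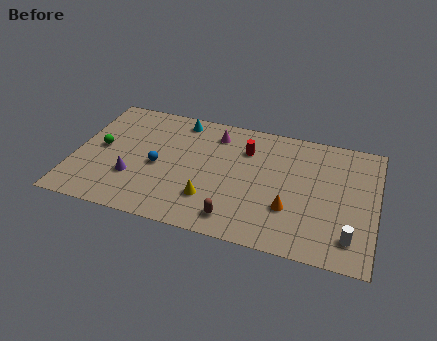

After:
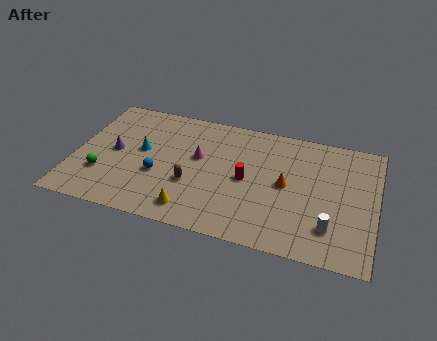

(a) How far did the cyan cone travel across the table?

3.6

From (5.6, 8.5) to (3.7, 5.4), the cyan cone covered √(1.9² + 3.1²) ≈ 3.6 units.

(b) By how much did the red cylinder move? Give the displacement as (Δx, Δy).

(0.2, -2.4)

The red cylinder was at about (9.5, 7.1) and moved to about (9.7, 4.7).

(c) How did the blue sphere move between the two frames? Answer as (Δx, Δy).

(0.1, -0.7)

The blue sphere was at about (4.7, 4.4) and moved to about (4.8, 3.7).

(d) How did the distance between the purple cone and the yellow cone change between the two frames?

+1.4

The distance was about 4.4 in the first image and 5.8 in the second, so they moved 1.4 units further apart.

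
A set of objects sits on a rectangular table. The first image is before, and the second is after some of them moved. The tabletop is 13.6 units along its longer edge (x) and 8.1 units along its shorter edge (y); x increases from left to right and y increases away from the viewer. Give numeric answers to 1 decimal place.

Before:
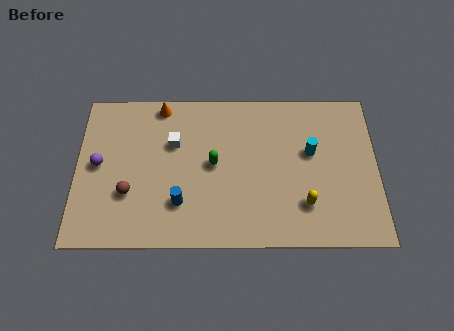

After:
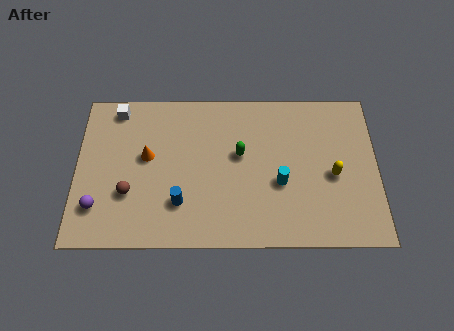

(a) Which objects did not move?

the brown sphere and the blue cylinder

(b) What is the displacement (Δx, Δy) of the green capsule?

(1.2, 0.5)

The green capsule started near (6.2, 4.2) and ended near (7.4, 4.7).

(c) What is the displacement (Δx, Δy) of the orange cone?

(-0.6, -2.7)

The orange cone was at about (3.8, 7.3) and moved to about (3.2, 4.6).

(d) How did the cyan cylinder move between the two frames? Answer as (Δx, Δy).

(-1.4, -1.6)

The cyan cylinder started near (10.6, 4.8) and ended near (9.2, 3.2).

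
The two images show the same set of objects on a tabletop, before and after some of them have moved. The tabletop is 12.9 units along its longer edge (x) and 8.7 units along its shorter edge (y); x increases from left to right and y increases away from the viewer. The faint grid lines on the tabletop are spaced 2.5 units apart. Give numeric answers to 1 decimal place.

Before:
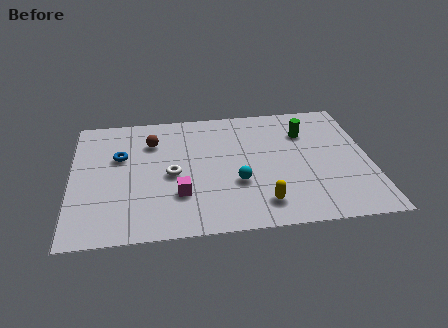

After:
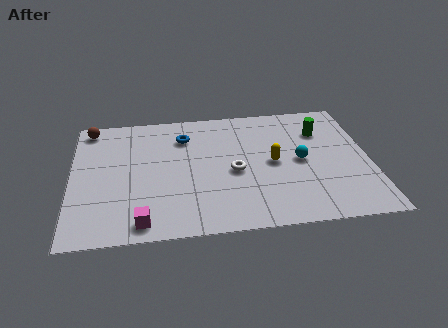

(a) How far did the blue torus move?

3.0

From (2.1, 5.5) to (4.9, 6.6), the blue torus covered √(2.8² + 1.1²) ≈ 3.0 units.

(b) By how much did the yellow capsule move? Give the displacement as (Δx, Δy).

(0.6, 2.7)

From the two frames, the yellow capsule sits at roughly (8.1, 1.6) before and (8.7, 4.3) after.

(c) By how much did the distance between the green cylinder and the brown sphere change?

+3.5

They were about 6.7 units apart before and 10.2 after — 3.5 units further apart.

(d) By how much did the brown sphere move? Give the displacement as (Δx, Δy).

(-2.7, 1.3)

From the two frames, the brown sphere sits at roughly (3.5, 6.4) before and (0.8, 7.7) after.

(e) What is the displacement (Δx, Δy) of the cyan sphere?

(2.8, 1.2)

The cyan sphere started near (7.1, 3.1) and ended near (9.9, 4.3).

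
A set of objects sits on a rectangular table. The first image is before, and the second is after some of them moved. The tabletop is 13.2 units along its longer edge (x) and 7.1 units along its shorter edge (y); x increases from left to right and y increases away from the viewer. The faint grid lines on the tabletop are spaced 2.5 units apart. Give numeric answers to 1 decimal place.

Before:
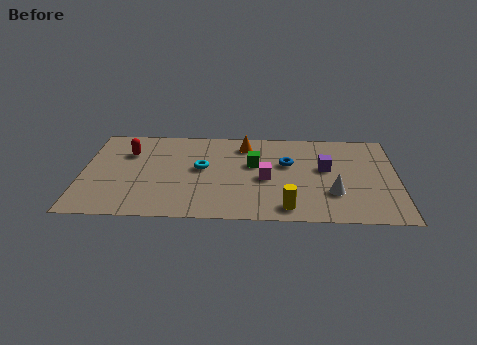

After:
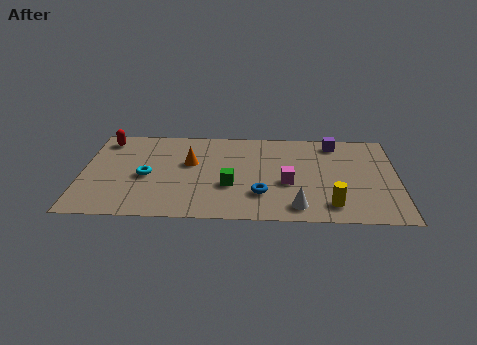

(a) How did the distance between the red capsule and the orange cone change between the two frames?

-1.0

The distance was about 5.0 in the first image and 4.0 in the second, so they moved 1.0 units closer together.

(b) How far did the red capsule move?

1.4

The red capsule was near (1.9, 5.0) before and (0.9, 6.0) after, so it travelled √(1.0² + 1.0²) ≈ 1.4 units.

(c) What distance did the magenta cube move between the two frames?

0.9

The magenta cube was near (7.7, 3.2) before and (8.6, 2.9) after, so it travelled √(0.9² + 0.3²) ≈ 0.9 units.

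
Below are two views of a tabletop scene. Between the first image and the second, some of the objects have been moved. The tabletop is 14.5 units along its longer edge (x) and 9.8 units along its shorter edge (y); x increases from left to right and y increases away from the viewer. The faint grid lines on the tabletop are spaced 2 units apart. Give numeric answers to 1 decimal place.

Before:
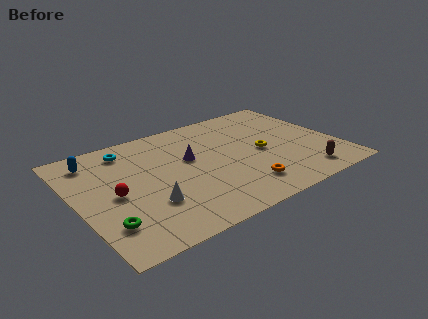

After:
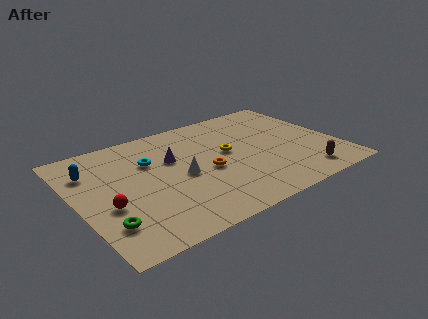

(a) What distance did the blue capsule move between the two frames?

0.9

The blue capsule moved from about (1.4, 8.1) to (1.1, 7.2), a distance of √(0.3² + 0.9²) ≈ 0.9.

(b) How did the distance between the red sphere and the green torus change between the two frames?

-0.9

The distance was about 2.3 in the first image and 1.4 in the second, so they moved 0.9 units closer together.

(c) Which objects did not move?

the green torus and the brown capsule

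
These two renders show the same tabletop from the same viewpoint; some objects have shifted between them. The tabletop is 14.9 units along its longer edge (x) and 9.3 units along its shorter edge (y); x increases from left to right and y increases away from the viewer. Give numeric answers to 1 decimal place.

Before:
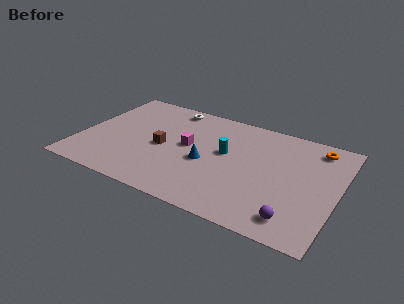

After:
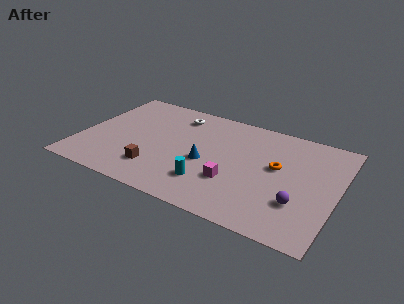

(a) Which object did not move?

the blue cone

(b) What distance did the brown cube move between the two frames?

2.1

The brown cube was near (4.8, 4.3) before and (4.7, 2.2) after, so it travelled √(0.1² + 2.1²) ≈ 2.1 units.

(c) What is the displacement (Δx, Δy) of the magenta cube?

(2.9, -2.0)

The magenta cube started near (6.2, 5.0) and ended near (9.1, 3.0).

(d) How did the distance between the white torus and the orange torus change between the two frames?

-2.1

The distance was about 8.7 in the first image and 6.6 in the second, so they moved 2.1 units closer together.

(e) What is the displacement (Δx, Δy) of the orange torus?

(-2.0, -2.6)

The orange torus started near (13.4, 7.9) and ended near (11.4, 5.3).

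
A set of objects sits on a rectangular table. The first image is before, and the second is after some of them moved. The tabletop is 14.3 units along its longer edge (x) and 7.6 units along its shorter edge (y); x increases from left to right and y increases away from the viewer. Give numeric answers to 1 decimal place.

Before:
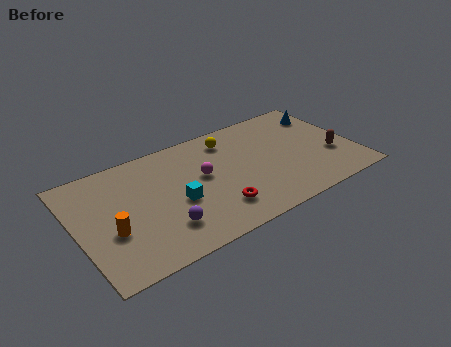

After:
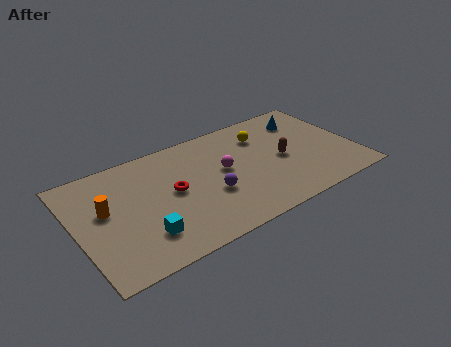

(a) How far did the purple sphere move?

2.8

The purple sphere moved from about (4.1, 1.9) to (6.7, 2.9), a distance of √(2.6² + 1.0²) ≈ 2.8.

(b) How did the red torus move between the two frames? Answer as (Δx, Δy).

(-1.9, 2.2)

The red torus was at about (6.8, 1.8) and moved to about (4.9, 4.0).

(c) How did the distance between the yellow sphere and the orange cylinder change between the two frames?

+1.1

The distance was about 7.4 in the first image and 8.5 in the second, so they moved 1.1 units further apart.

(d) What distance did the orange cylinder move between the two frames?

1.5

From (1.6, 2.9) to (1.5, 4.4), the orange cylinder covered √(0.1² + 1.5²) ≈ 1.5 units.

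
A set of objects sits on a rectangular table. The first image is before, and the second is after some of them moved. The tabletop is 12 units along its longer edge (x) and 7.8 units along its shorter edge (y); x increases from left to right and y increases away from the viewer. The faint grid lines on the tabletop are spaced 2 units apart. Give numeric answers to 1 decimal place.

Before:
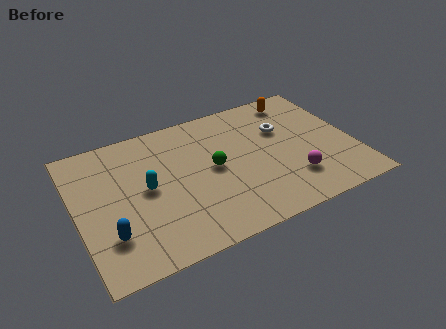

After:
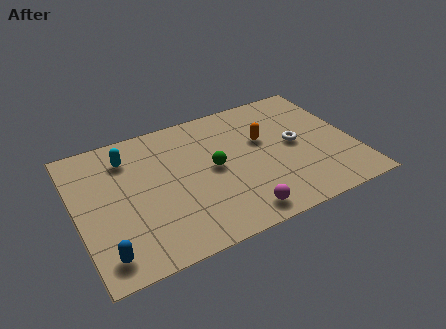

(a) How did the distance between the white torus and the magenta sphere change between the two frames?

+1.1

They were about 3.1 units apart before and 4.2 after — 1.1 units further apart.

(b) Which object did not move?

the green sphere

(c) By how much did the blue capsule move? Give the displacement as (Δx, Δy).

(-0.3, -0.9)

The blue capsule started near (1.2, 2.1) and ended near (0.9, 1.2).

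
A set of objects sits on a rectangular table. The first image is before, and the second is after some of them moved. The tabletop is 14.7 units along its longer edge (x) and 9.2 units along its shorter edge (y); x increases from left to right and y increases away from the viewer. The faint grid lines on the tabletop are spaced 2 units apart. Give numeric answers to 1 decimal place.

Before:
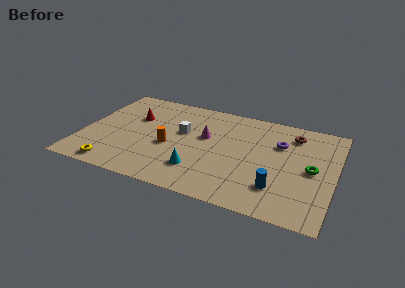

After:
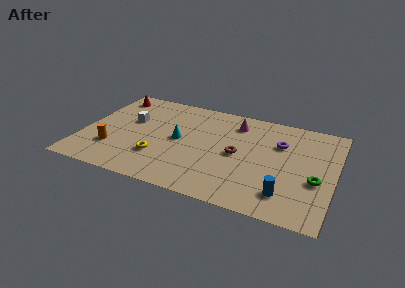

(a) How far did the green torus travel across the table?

0.9

From (13.4, 4.5) to (13.7, 3.6), the green torus covered √(0.3² + 0.9²) ≈ 0.9 units.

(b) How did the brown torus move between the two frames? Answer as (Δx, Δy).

(-3.0, -2.9)

The brown torus was at about (12.1, 7.4) and moved to about (9.1, 4.5).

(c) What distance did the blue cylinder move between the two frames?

0.6

The blue cylinder was near (11.6, 2.3) before and (12.1, 1.9) after, so it travelled √(0.5² + 0.4²) ≈ 0.6 units.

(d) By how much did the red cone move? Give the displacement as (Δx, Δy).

(-1.6, 1.8)

The red cone started near (2.8, 6.0) and ended near (1.2, 7.8).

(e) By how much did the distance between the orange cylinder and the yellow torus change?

-1.4

The distance was about 4.1 in the first image and 2.7 in the second, so they moved 1.4 units closer together.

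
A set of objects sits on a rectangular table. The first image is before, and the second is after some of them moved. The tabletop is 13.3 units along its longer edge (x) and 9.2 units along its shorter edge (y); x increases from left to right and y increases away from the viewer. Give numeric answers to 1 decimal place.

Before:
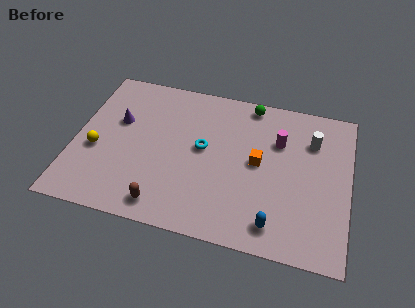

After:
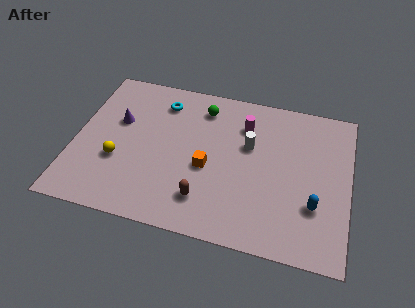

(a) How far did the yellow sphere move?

1.2

From (1.1, 3.7) to (2.2, 3.3), the yellow sphere covered √(1.1² + 0.4²) ≈ 1.2 units.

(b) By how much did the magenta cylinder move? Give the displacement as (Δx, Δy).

(-1.7, 0.6)

The magenta cylinder was at about (9.8, 6.3) and moved to about (8.1, 6.9).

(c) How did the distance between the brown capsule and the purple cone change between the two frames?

+0.6

They were about 5.2 units apart before and 5.8 after — 0.6 units further apart.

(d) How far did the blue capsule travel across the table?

2.3

The blue capsule moved from about (9.9, 1.4) to (11.7, 2.9), a distance of √(1.8² + 1.5²) ≈ 2.3.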